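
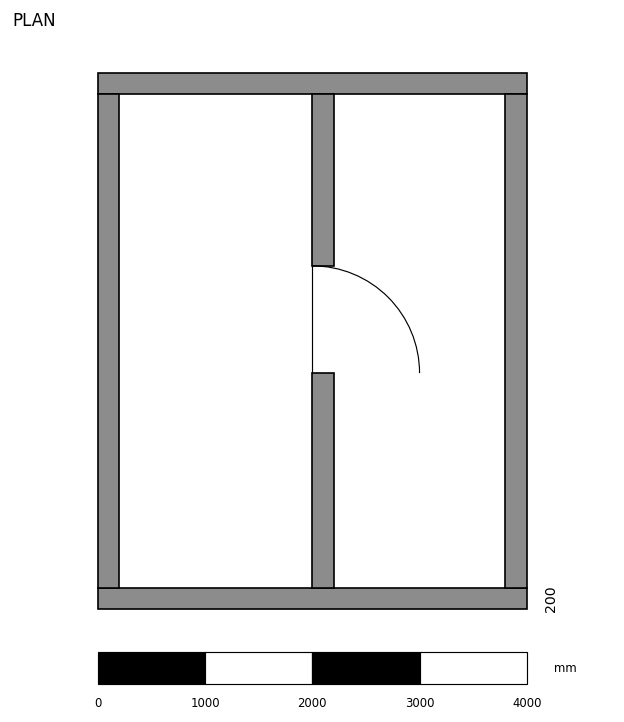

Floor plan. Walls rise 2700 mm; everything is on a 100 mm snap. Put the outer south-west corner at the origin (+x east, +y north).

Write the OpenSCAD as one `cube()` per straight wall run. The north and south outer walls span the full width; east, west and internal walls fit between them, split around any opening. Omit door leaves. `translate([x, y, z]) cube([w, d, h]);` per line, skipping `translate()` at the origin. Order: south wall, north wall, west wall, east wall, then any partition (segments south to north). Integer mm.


cube([4000, 200, 2700]);
translate([0, 4800, 0]) cube([4000, 200, 2700]);
translate([0, 200, 0]) cube([200, 4600, 2700]);
translate([3800, 200, 0]) cube([200, 4600, 2700]);
translate([2000, 200, 0]) cube([200, 2000, 2700]);
translate([2000, 3200, 0]) cube([200, 1600, 2700]);


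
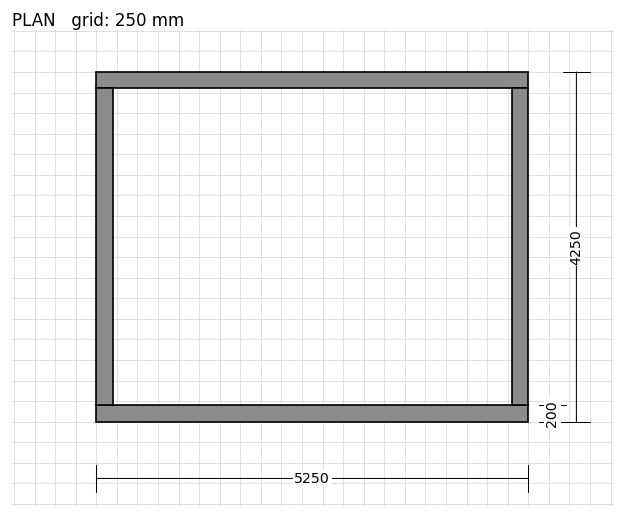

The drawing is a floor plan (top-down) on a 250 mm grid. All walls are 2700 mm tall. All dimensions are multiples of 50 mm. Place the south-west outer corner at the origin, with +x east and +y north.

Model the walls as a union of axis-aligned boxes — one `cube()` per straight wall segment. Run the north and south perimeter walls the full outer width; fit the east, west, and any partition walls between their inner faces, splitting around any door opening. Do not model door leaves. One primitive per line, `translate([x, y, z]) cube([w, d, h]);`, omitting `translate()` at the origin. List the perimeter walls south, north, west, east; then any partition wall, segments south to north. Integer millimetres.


cube([5250, 200, 2700]);
translate([0, 4050, 0]) cube([5250, 200, 2700]);
translate([0, 200, 0]) cube([200, 3850, 2700]);
translate([5050, 200, 0]) cube([200, 3850, 2700]);


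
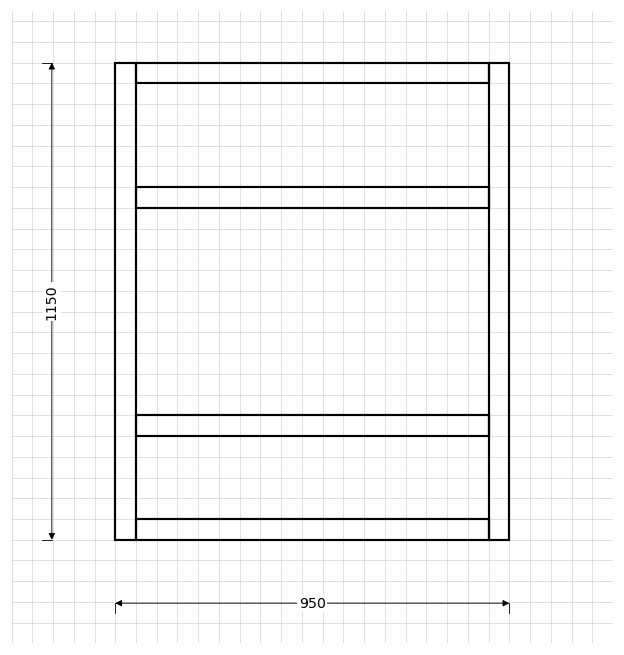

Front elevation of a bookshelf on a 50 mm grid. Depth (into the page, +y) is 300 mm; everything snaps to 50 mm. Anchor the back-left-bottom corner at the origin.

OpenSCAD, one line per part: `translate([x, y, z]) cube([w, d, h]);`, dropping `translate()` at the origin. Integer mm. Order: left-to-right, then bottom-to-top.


cube([50, 300, 1150]);
translate([50, 0, 0]) cube([850, 300, 50]);
translate([50, 0, 250]) cube([850, 300, 50]);
translate([50, 0, 800]) cube([850, 300, 50]);
translate([50, 0, 1100]) cube([850, 300, 50]);
translate([900, 0, 0]) cube([50, 300, 1150]);


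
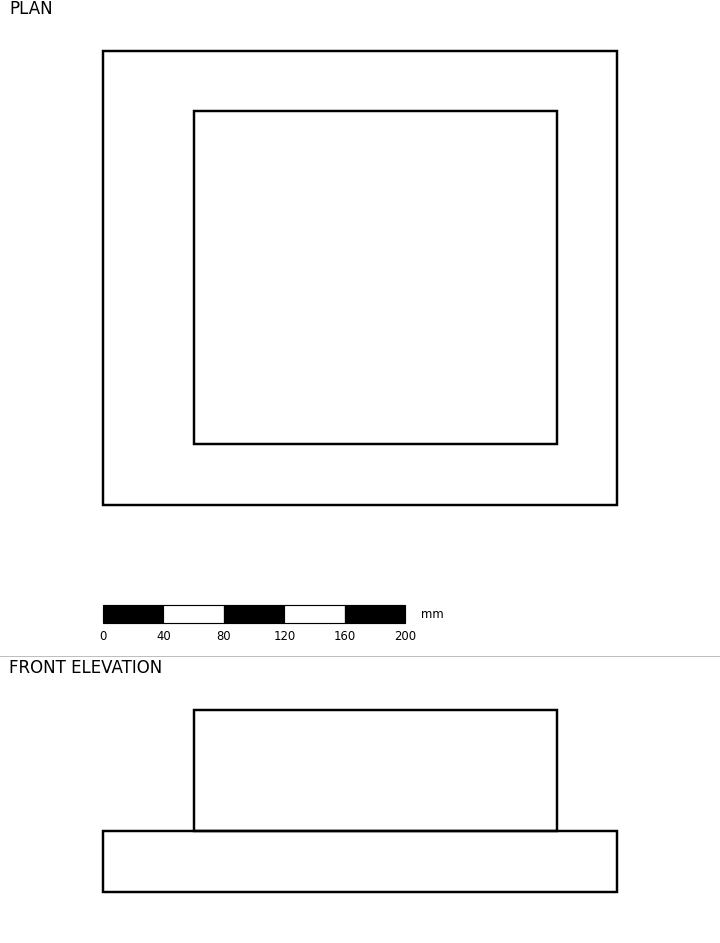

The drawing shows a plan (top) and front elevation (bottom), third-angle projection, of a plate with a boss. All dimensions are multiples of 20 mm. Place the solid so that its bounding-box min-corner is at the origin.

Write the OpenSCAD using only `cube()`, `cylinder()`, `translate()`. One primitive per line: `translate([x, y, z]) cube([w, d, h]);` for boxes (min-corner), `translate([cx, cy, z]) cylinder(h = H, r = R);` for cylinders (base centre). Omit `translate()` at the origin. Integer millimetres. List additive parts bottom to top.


cube([340, 300, 40]);
translate([60, 40, 40]) cube([240, 220, 80]);


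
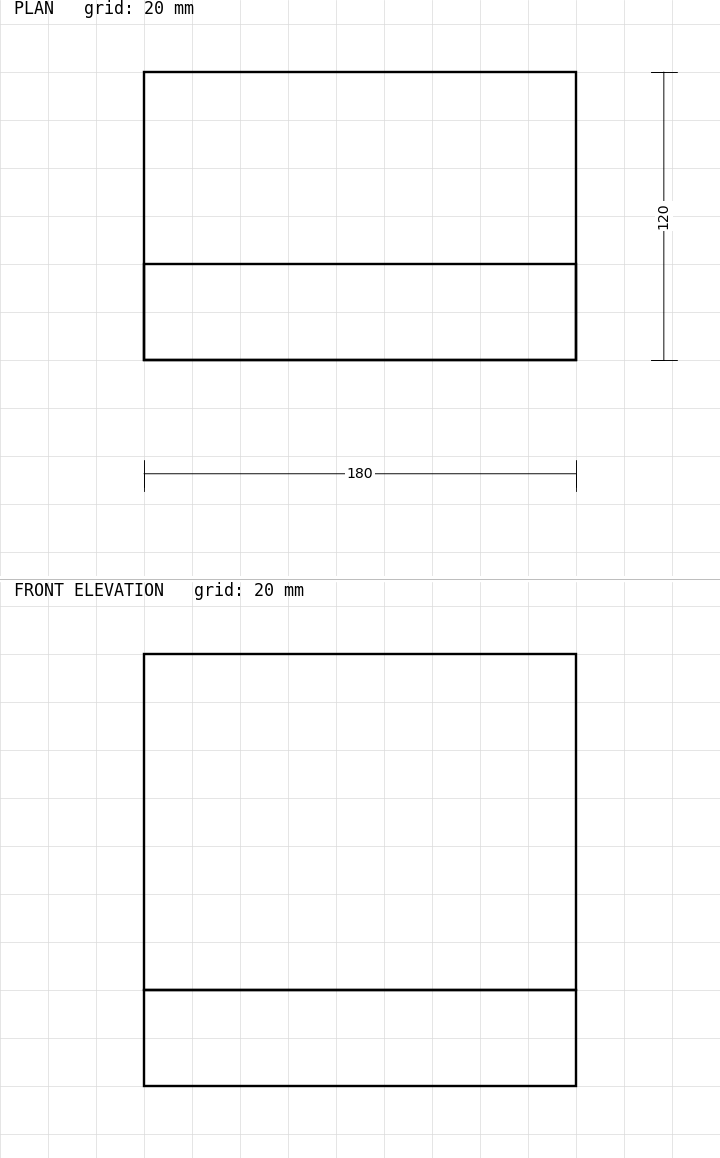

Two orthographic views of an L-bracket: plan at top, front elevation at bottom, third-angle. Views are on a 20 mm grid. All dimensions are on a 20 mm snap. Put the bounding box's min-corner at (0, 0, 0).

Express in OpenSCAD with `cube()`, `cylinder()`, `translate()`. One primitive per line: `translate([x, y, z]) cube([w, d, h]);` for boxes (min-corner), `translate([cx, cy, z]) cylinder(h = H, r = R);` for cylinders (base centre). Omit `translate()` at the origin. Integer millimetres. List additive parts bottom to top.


cube([180, 120, 40]);
translate([0, 0, 40]) cube([180, 40, 140]);


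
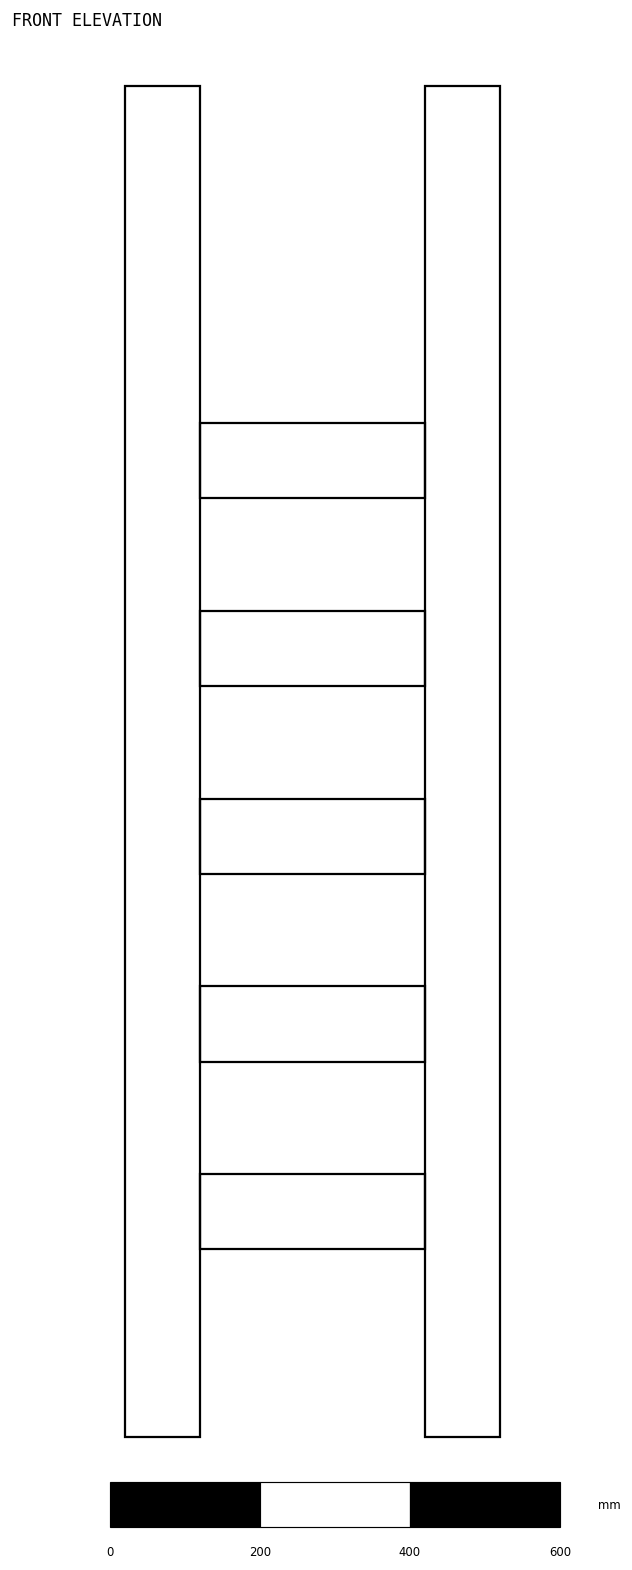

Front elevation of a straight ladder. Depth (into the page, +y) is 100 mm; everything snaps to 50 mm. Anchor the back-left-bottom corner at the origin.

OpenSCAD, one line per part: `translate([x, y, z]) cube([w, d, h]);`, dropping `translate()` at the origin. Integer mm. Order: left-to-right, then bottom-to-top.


cube([100, 100, 1800]);
translate([100, 0, 250]) cube([300, 100, 100]);
translate([100, 0, 500]) cube([300, 100, 100]);
translate([100, 0, 750]) cube([300, 100, 100]);
translate([100, 0, 1000]) cube([300, 100, 100]);
translate([100, 0, 1250]) cube([300, 100, 100]);
translate([400, 0, 0]) cube([100, 100, 1800]);


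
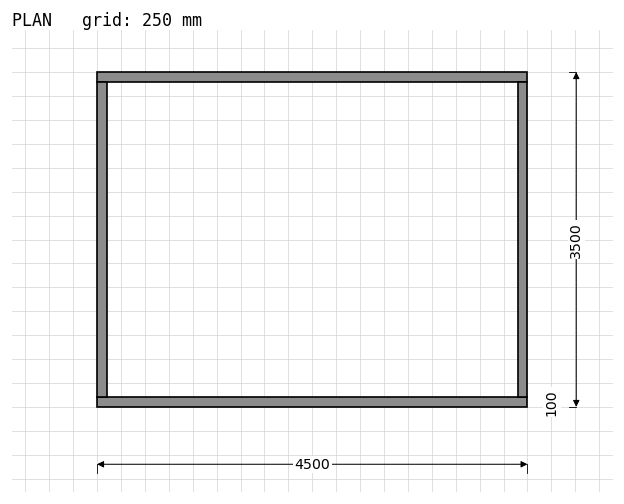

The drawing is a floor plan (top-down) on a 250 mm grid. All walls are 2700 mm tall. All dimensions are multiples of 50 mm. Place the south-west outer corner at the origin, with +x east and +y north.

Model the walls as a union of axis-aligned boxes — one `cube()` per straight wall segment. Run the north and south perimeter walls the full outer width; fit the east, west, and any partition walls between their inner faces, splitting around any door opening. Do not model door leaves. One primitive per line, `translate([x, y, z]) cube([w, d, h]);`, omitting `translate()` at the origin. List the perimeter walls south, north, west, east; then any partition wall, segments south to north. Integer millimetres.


cube([4500, 100, 2700]);
translate([0, 3400, 0]) cube([4500, 100, 2700]);
translate([0, 100, 0]) cube([100, 3300, 2700]);
translate([4400, 100, 0]) cube([100, 3300, 2700]);


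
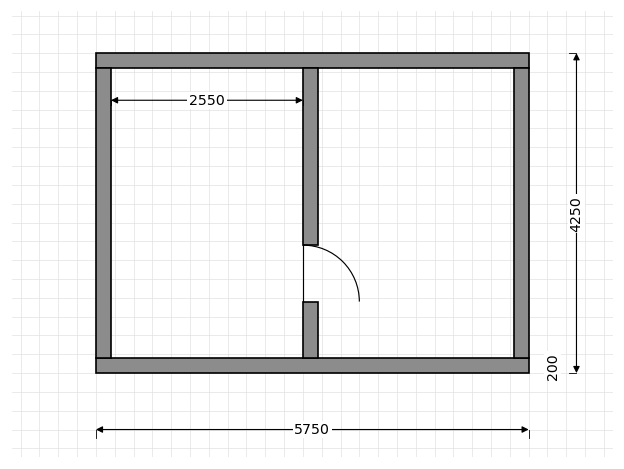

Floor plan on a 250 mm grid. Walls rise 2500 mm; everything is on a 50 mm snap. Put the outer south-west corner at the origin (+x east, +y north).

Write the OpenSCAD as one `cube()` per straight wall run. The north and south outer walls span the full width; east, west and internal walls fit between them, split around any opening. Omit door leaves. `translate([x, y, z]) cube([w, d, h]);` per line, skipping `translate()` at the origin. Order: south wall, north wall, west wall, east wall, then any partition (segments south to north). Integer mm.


cube([5750, 200, 2500]);
translate([0, 4050, 0]) cube([5750, 200, 2500]);
translate([0, 200, 0]) cube([200, 3850, 2500]);
translate([5550, 200, 0]) cube([200, 3850, 2500]);
translate([2750, 200, 0]) cube([200, 750, 2500]);
translate([2750, 1700, 0]) cube([200, 2350, 2500]);


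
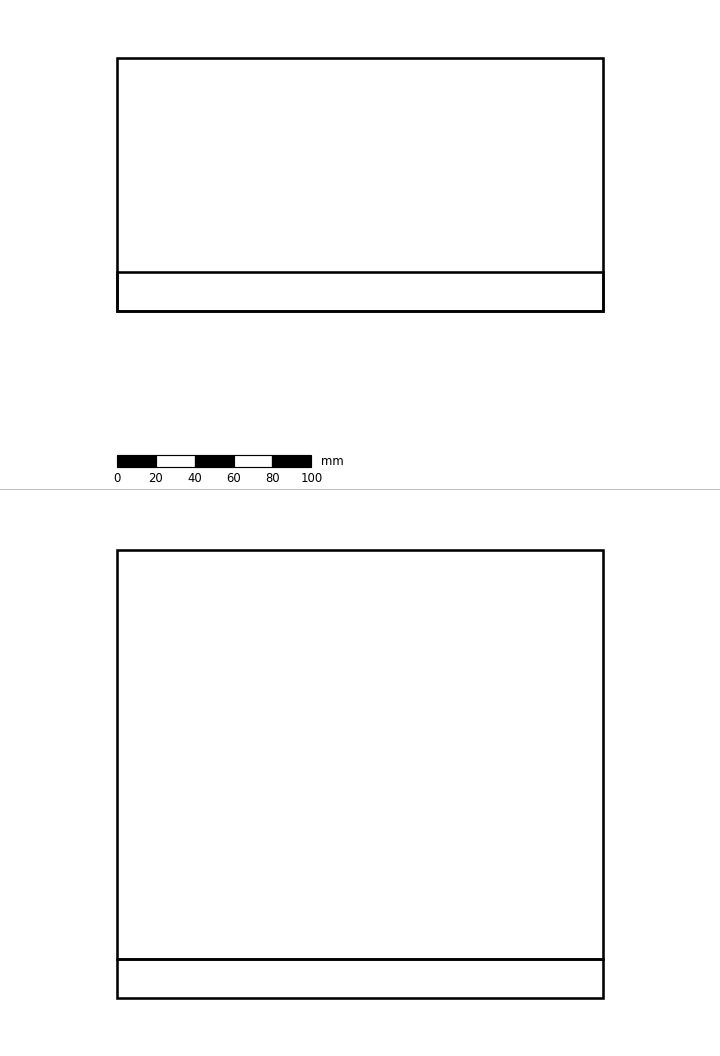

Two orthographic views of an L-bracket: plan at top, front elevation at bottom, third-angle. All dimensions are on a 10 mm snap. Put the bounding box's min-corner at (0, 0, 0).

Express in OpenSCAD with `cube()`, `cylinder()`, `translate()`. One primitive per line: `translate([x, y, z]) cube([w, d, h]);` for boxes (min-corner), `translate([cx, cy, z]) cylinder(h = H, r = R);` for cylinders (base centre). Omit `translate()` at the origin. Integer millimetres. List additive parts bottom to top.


cube([250, 130, 20]);
translate([0, 0, 20]) cube([250, 20, 210]);


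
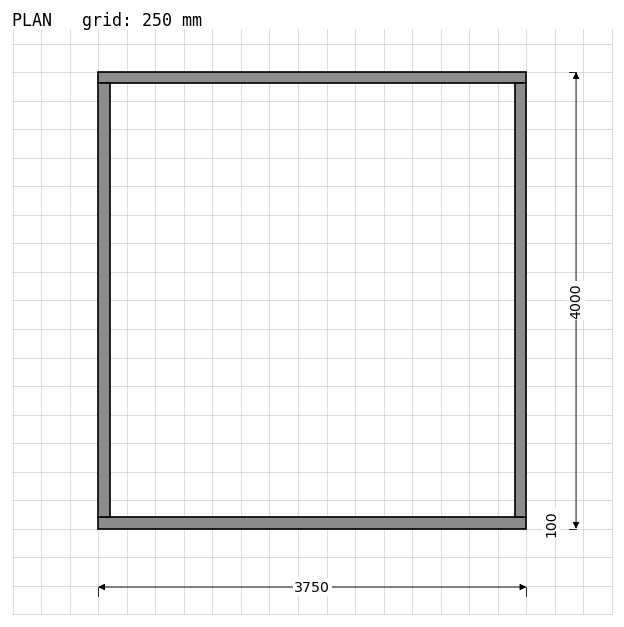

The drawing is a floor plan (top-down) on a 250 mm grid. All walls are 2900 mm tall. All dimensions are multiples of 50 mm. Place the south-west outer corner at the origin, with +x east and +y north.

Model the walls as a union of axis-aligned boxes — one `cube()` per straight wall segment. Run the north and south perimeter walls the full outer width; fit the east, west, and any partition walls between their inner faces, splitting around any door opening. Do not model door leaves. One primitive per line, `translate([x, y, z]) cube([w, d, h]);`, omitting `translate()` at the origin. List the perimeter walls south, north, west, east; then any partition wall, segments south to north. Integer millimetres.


cube([3750, 100, 2900]);
translate([0, 3900, 0]) cube([3750, 100, 2900]);
translate([0, 100, 0]) cube([100, 3800, 2900]);
translate([3650, 100, 0]) cube([100, 3800, 2900]);


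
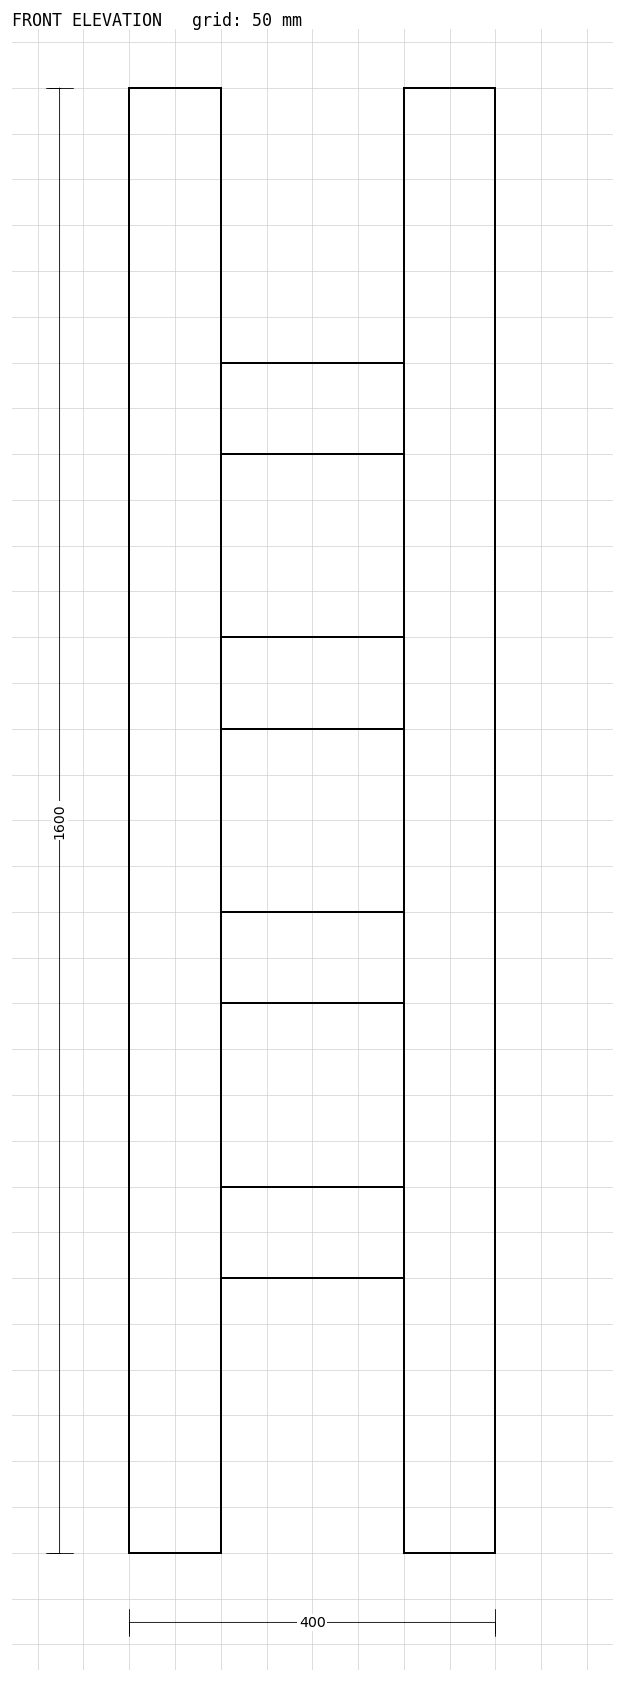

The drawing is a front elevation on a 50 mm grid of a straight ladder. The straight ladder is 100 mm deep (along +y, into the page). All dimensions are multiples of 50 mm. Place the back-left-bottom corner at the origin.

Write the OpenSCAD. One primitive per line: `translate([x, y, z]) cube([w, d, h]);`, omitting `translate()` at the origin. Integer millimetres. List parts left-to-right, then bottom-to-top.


cube([100, 100, 1600]);
translate([100, 0, 300]) cube([200, 100, 100]);
translate([100, 0, 600]) cube([200, 100, 100]);
translate([100, 0, 900]) cube([200, 100, 100]);
translate([100, 0, 1200]) cube([200, 100, 100]);
translate([300, 0, 0]) cube([100, 100, 1600]);


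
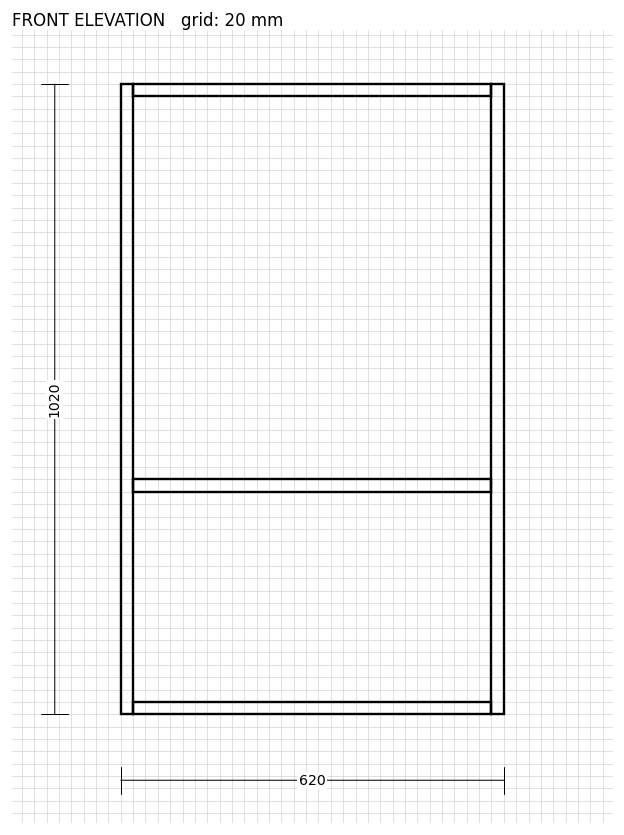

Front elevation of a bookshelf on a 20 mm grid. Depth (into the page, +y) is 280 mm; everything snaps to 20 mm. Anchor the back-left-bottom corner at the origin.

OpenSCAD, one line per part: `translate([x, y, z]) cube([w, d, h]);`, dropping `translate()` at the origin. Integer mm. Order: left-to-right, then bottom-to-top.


cube([20, 280, 1020]);
translate([20, 0, 0]) cube([580, 280, 20]);
translate([20, 0, 360]) cube([580, 280, 20]);
translate([20, 0, 1000]) cube([580, 280, 20]);
translate([600, 0, 0]) cube([20, 280, 1020]);


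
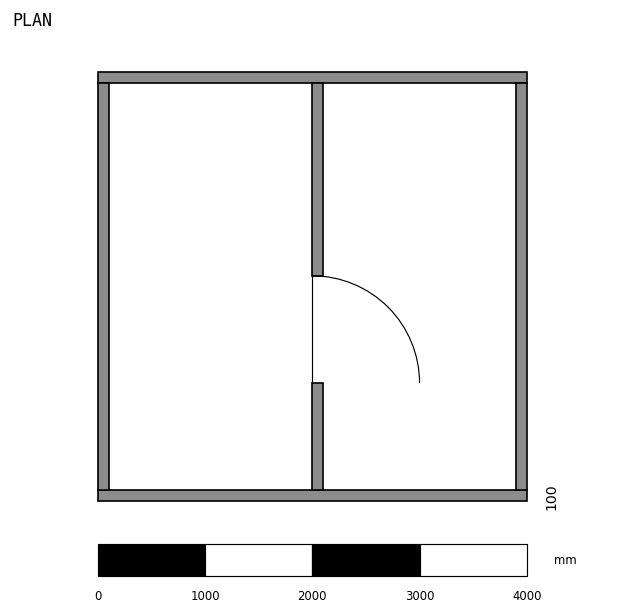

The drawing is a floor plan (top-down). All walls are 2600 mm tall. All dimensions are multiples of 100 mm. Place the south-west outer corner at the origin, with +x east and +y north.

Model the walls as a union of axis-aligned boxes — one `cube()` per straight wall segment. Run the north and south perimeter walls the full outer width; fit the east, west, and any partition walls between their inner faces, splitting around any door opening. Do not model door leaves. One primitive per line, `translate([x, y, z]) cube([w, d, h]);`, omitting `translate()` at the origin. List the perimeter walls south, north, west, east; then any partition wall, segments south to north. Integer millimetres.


cube([4000, 100, 2600]);
translate([0, 3900, 0]) cube([4000, 100, 2600]);
translate([0, 100, 0]) cube([100, 3800, 2600]);
translate([3900, 100, 0]) cube([100, 3800, 2600]);
translate([2000, 100, 0]) cube([100, 1000, 2600]);
translate([2000, 2100, 0]) cube([100, 1800, 2600]);


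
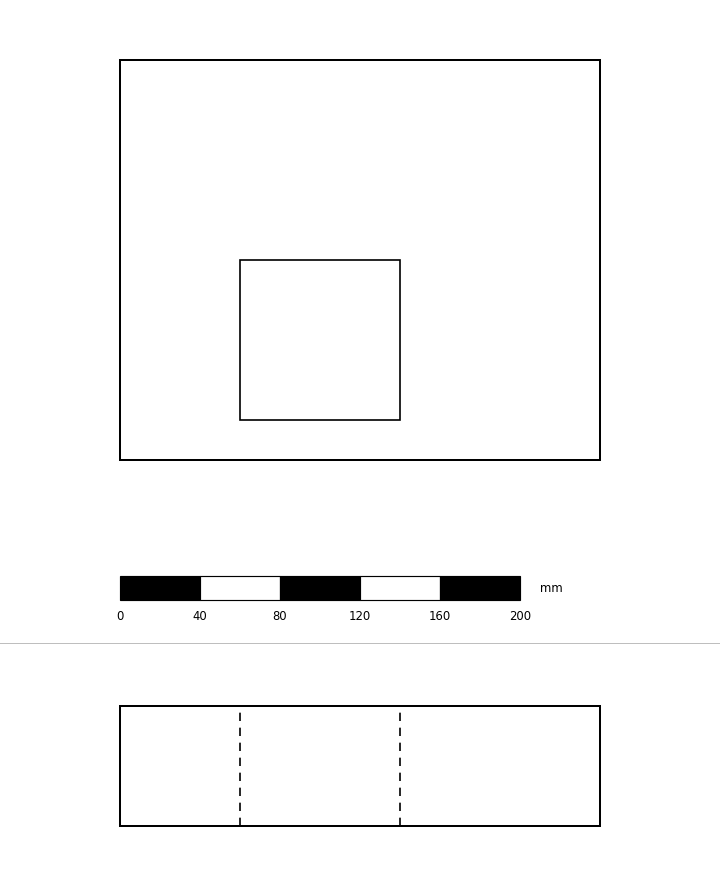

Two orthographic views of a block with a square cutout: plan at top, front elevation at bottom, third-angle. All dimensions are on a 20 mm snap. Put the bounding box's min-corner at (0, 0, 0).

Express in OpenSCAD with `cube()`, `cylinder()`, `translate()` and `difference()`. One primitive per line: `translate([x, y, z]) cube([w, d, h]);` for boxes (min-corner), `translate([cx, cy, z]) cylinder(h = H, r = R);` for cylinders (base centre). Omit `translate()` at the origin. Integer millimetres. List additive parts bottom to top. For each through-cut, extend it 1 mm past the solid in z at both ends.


difference() {
  cube([240, 200, 60]);
  translate([60, 20, -1]) cube([80, 80, 62]);
}


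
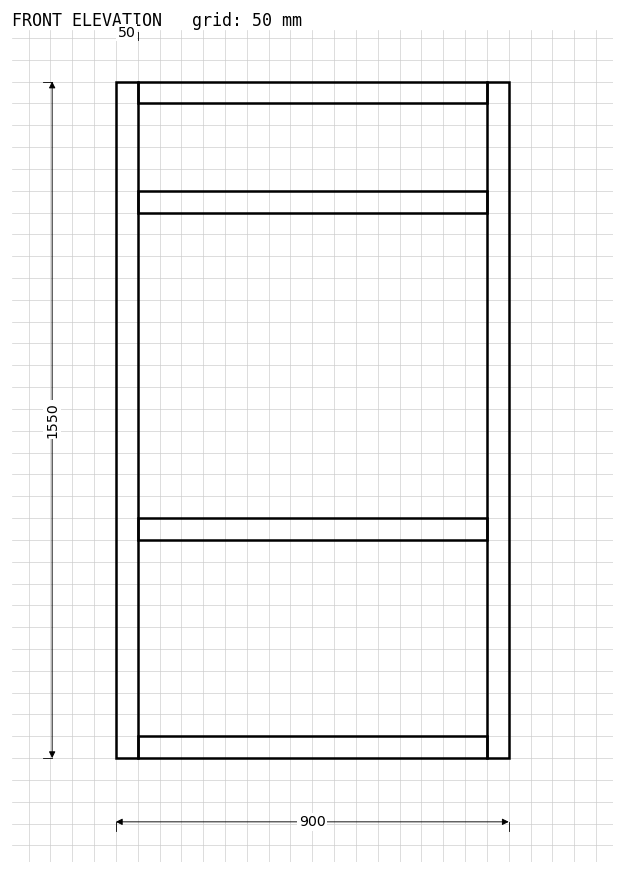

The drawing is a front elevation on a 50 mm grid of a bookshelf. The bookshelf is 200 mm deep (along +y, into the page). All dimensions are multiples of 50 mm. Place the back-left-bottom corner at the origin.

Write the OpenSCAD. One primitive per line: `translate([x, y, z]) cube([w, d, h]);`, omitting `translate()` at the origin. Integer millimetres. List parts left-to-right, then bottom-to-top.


cube([50, 200, 1550]);
translate([50, 0, 0]) cube([800, 200, 50]);
translate([50, 0, 500]) cube([800, 200, 50]);
translate([50, 0, 1250]) cube([800, 200, 50]);
translate([50, 0, 1500]) cube([800, 200, 50]);
translate([850, 0, 0]) cube([50, 200, 1550]);


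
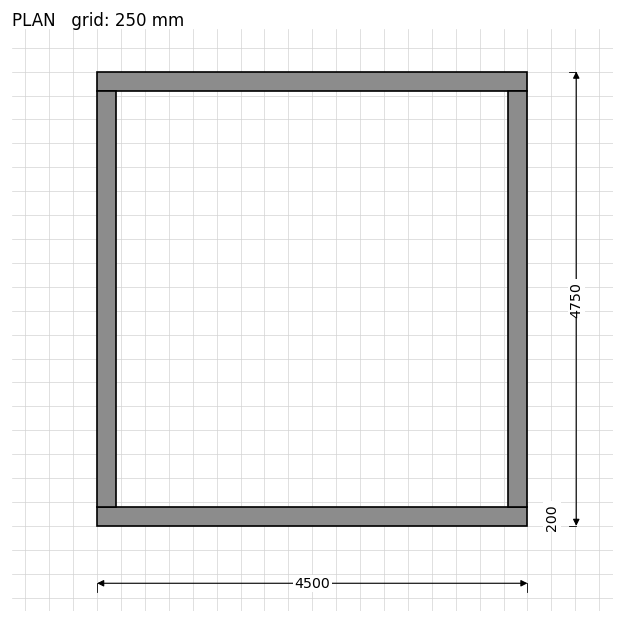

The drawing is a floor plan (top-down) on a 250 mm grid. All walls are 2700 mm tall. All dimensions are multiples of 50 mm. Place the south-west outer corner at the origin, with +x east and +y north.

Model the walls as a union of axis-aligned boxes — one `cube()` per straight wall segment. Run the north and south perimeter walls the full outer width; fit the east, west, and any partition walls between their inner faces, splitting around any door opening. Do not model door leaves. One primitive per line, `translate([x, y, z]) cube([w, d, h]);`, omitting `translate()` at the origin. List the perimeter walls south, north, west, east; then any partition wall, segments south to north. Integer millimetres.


cube([4500, 200, 2700]);
translate([0, 4550, 0]) cube([4500, 200, 2700]);
translate([0, 200, 0]) cube([200, 4350, 2700]);
translate([4300, 200, 0]) cube([200, 4350, 2700]);


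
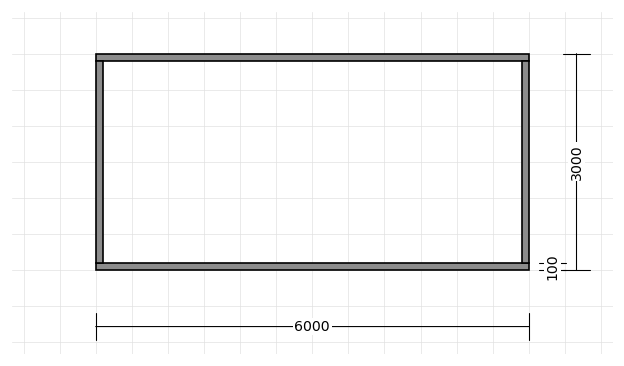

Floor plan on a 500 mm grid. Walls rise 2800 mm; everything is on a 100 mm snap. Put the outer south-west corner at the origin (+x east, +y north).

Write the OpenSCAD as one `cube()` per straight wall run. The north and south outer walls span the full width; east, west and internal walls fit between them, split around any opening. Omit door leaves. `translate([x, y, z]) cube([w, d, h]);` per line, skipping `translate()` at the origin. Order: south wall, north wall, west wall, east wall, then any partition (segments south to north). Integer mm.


cube([6000, 100, 2800]);
translate([0, 2900, 0]) cube([6000, 100, 2800]);
translate([0, 100, 0]) cube([100, 2800, 2800]);
translate([5900, 100, 0]) cube([100, 2800, 2800]);


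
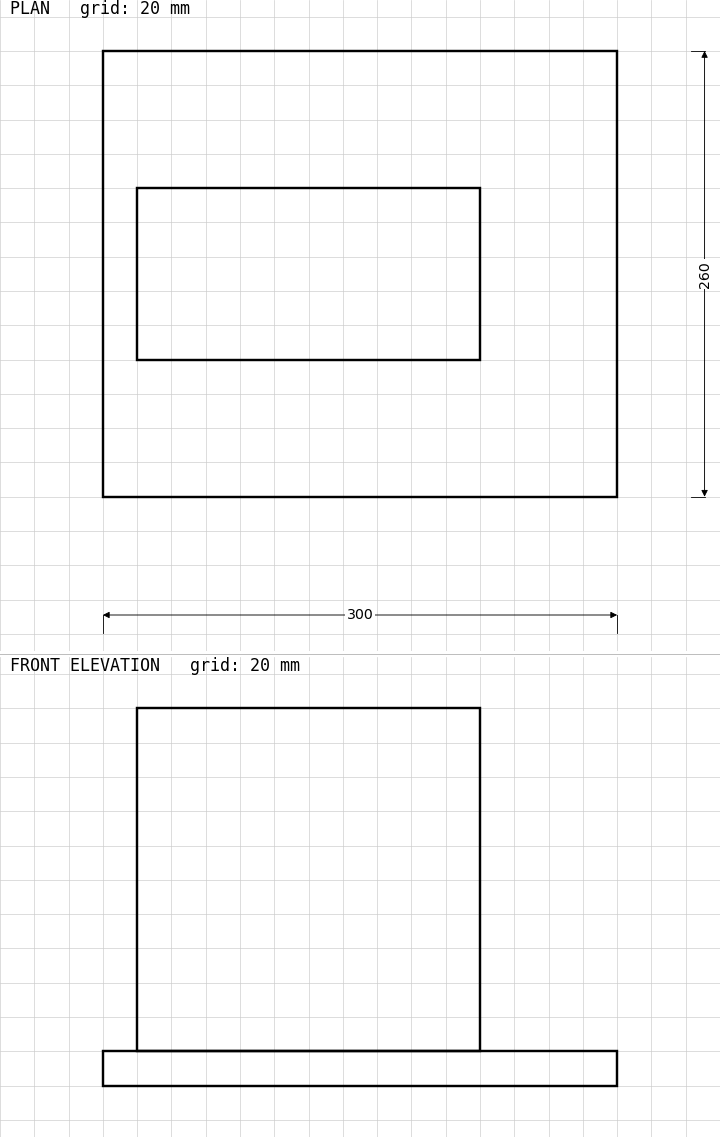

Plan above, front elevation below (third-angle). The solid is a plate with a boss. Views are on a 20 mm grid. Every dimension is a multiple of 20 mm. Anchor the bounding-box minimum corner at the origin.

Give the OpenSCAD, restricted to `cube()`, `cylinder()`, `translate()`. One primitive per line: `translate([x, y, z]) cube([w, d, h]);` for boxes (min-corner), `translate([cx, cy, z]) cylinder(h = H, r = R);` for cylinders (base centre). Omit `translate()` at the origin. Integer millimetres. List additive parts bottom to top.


cube([300, 260, 20]);
translate([20, 80, 20]) cube([200, 100, 200]);


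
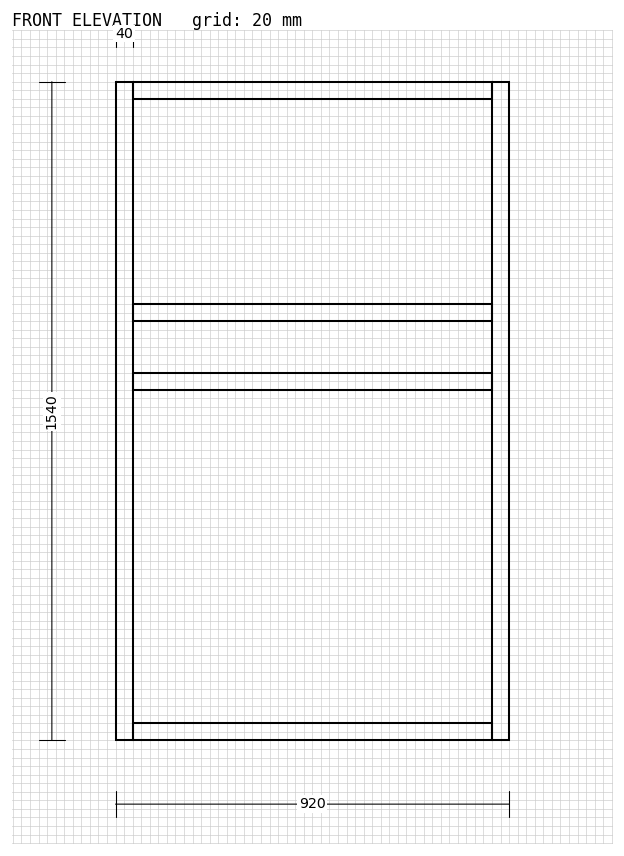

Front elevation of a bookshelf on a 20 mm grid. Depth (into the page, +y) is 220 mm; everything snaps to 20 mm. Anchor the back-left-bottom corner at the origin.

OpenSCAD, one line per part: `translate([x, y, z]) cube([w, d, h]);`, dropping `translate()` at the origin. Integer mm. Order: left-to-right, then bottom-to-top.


cube([40, 220, 1540]);
translate([40, 0, 0]) cube([840, 220, 40]);
translate([40, 0, 820]) cube([840, 220, 40]);
translate([40, 0, 980]) cube([840, 220, 40]);
translate([40, 0, 1500]) cube([840, 220, 40]);
translate([880, 0, 0]) cube([40, 220, 1540]);


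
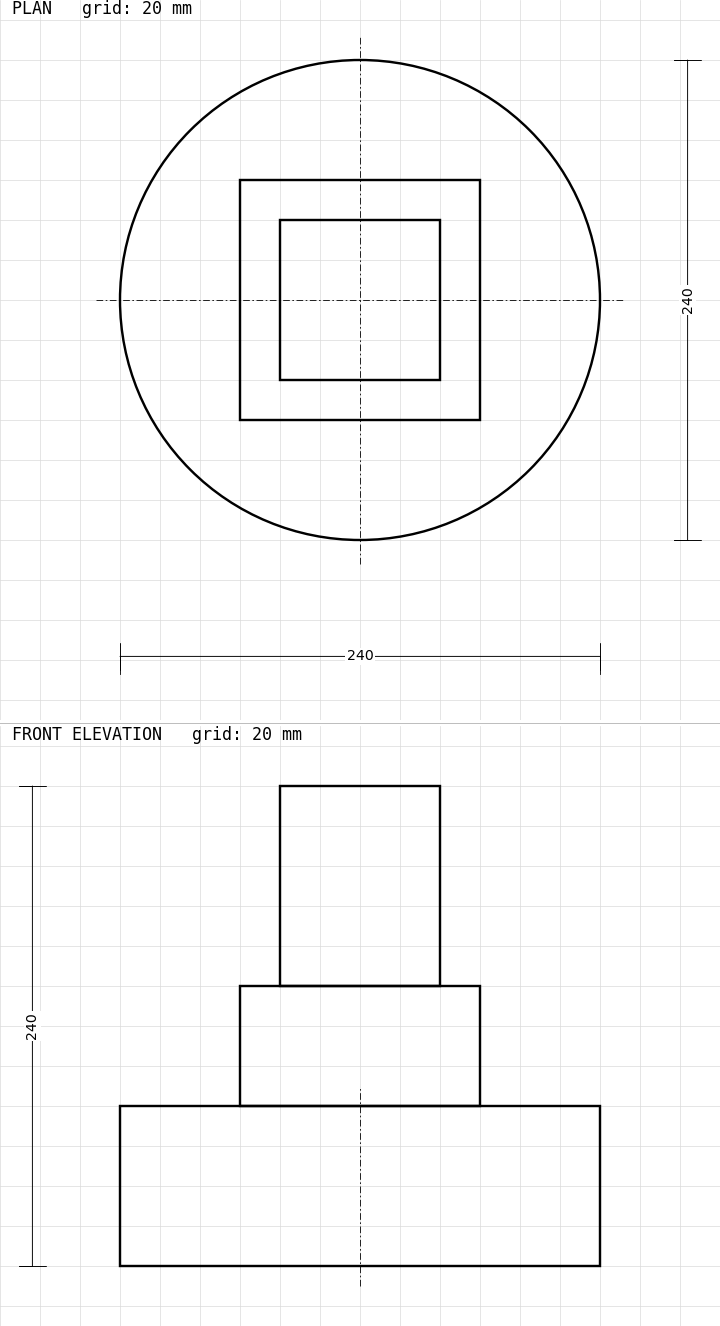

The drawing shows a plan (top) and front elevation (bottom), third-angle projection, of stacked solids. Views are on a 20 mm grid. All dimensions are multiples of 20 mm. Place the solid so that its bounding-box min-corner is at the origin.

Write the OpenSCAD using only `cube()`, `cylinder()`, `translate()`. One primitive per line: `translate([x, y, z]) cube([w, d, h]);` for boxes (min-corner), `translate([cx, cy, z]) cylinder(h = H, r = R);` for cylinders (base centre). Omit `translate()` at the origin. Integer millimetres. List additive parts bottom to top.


translate([120, 120, 0]) cylinder(h = 80, r = 120);
translate([60, 60, 80]) cube([120, 120, 60]);
translate([80, 80, 140]) cube([80, 80, 100]);


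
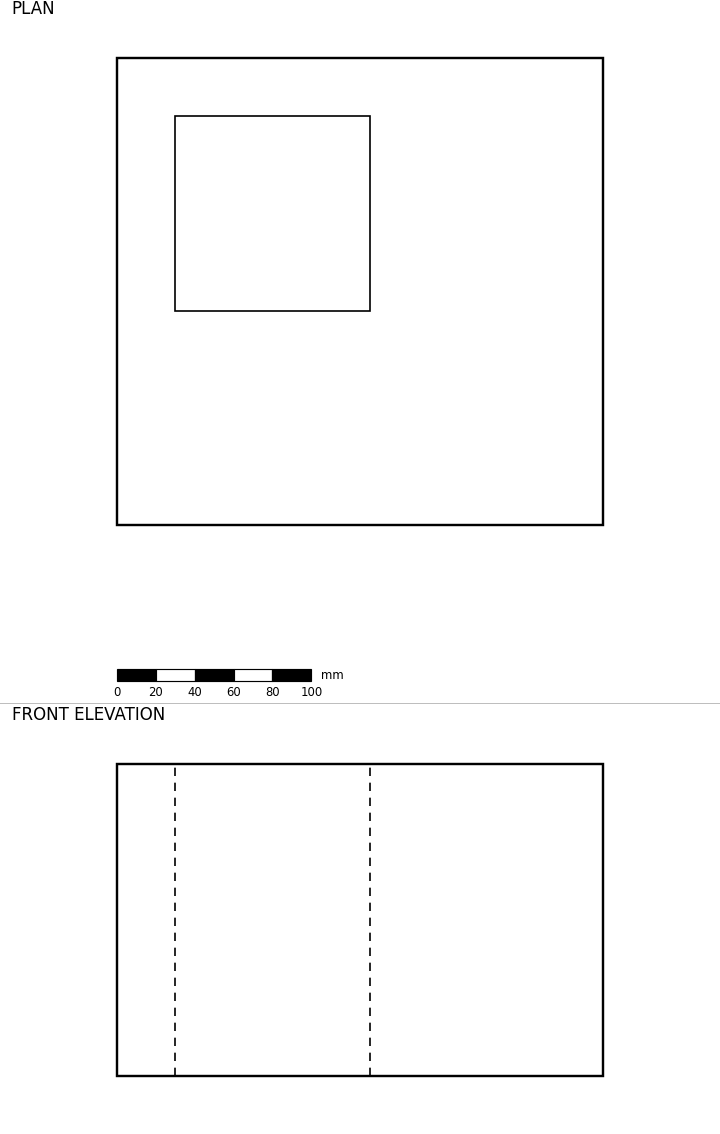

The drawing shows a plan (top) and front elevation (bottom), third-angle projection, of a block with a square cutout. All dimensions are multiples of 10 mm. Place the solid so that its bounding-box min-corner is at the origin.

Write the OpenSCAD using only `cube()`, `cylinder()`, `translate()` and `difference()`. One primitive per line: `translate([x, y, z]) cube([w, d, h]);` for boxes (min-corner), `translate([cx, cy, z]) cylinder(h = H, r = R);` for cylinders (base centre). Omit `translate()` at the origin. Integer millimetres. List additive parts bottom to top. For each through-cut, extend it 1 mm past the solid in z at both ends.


difference() {
  cube([250, 240, 160]);
  translate([30, 110, -1]) cube([100, 100, 162]);
}


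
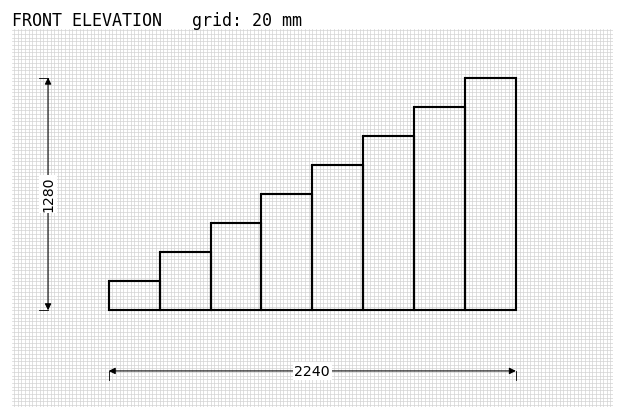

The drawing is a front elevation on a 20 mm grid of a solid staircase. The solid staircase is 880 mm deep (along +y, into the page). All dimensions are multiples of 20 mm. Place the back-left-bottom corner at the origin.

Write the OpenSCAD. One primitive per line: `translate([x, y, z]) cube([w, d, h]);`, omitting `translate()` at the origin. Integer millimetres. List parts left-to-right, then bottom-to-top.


cube([280, 880, 160]);
translate([280, 0, 0]) cube([280, 880, 320]);
translate([560, 0, 0]) cube([280, 880, 480]);
translate([840, 0, 0]) cube([280, 880, 640]);
translate([1120, 0, 0]) cube([280, 880, 800]);
translate([1400, 0, 0]) cube([280, 880, 960]);
translate([1680, 0, 0]) cube([280, 880, 1120]);
translate([1960, 0, 0]) cube([280, 880, 1280]);


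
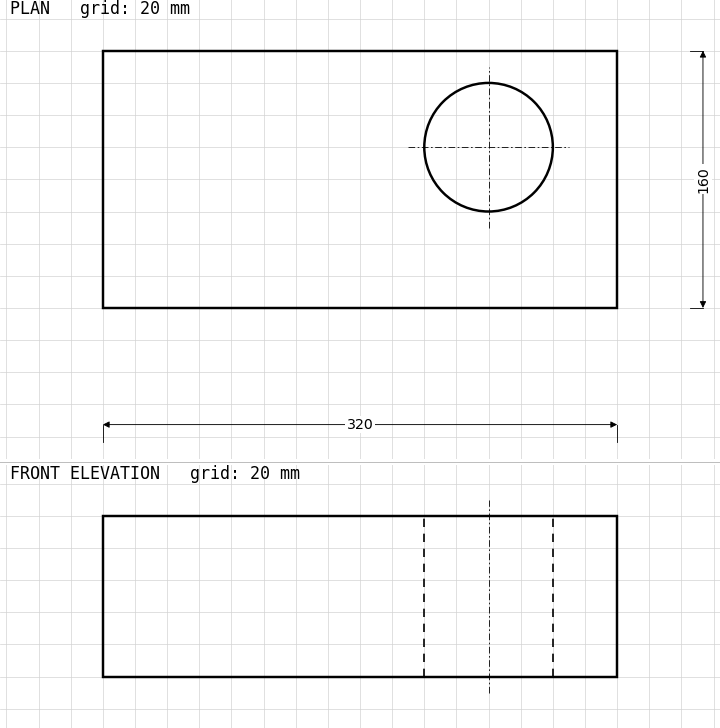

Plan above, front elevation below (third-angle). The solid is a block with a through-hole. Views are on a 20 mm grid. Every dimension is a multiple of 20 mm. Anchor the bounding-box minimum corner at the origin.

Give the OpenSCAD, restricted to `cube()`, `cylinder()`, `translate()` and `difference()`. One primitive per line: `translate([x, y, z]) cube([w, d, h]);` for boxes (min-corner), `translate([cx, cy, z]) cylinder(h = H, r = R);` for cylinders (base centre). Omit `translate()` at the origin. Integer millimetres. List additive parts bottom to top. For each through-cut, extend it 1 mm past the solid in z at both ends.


difference() {
  cube([320, 160, 100]);
  translate([240, 100, -1]) cylinder(h = 102, r = 40);
}


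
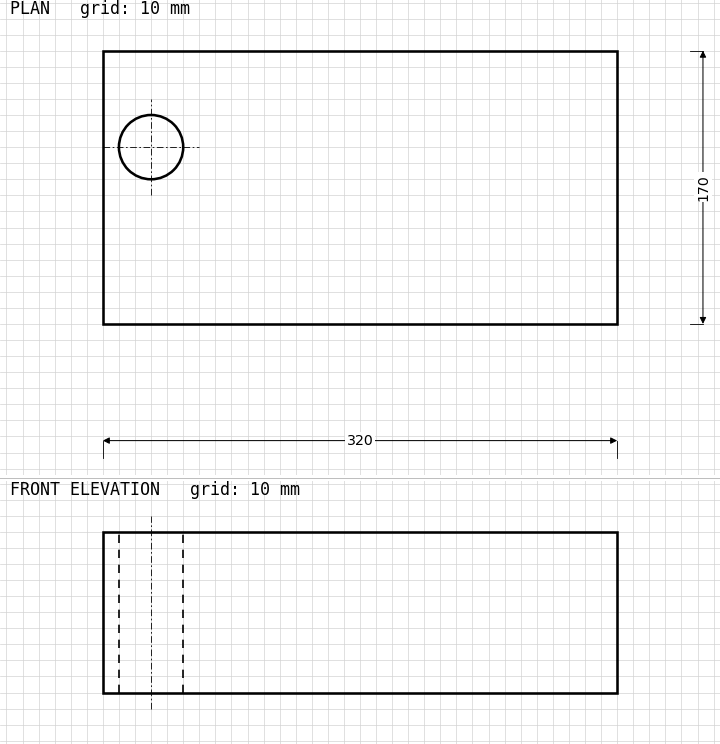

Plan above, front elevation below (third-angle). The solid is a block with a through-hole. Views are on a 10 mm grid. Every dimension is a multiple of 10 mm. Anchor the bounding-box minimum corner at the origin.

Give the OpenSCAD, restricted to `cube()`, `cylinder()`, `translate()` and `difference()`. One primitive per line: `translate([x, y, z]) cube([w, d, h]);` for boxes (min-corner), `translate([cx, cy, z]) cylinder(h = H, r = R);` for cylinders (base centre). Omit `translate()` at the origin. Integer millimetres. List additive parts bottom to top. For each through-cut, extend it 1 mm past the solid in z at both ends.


difference() {
  cube([320, 170, 100]);
  translate([30, 110, -1]) cylinder(h = 102, r = 20);
}


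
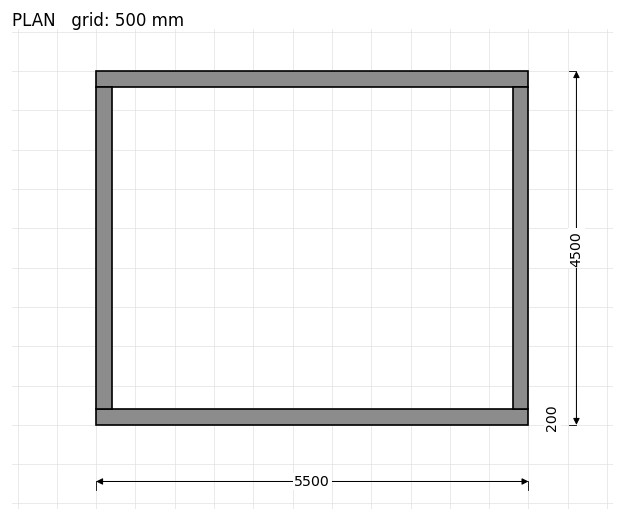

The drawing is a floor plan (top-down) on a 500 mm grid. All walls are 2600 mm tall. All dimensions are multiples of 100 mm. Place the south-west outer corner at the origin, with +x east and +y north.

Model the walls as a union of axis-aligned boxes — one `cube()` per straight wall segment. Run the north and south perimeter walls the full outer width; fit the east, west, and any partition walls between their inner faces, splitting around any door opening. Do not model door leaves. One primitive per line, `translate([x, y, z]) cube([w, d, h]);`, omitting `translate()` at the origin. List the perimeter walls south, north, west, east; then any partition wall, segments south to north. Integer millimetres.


cube([5500, 200, 2600]);
translate([0, 4300, 0]) cube([5500, 200, 2600]);
translate([0, 200, 0]) cube([200, 4100, 2600]);
translate([5300, 200, 0]) cube([200, 4100, 2600]);


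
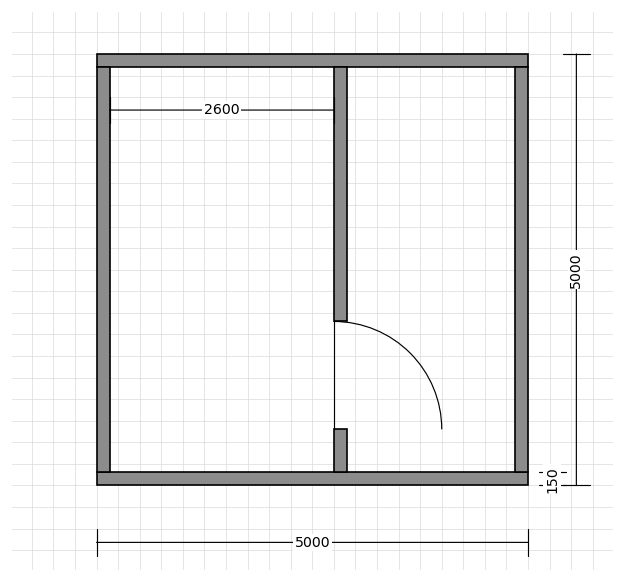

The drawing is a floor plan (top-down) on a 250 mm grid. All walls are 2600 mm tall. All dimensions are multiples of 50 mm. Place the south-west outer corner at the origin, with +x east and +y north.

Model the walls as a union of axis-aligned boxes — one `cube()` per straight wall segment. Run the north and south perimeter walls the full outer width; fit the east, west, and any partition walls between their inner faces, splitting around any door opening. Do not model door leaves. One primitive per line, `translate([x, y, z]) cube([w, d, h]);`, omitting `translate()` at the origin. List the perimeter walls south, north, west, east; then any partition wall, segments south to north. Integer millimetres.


cube([5000, 150, 2600]);
translate([0, 4850, 0]) cube([5000, 150, 2600]);
translate([0, 150, 0]) cube([150, 4700, 2600]);
translate([4850, 150, 0]) cube([150, 4700, 2600]);
translate([2750, 150, 0]) cube([150, 500, 2600]);
translate([2750, 1900, 0]) cube([150, 2950, 2600]);


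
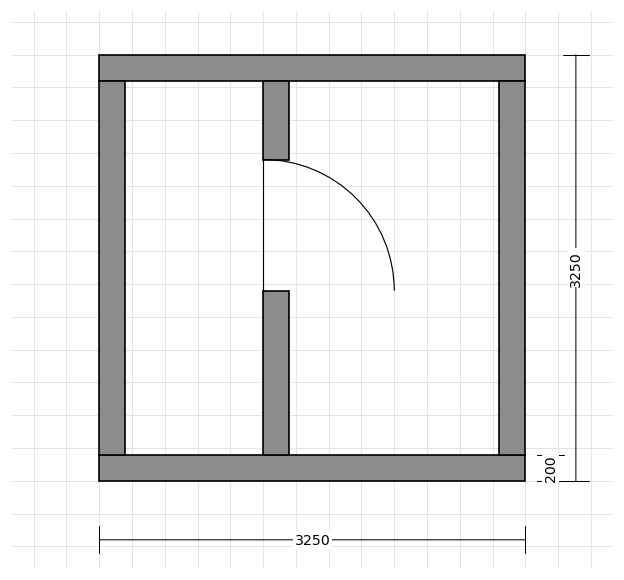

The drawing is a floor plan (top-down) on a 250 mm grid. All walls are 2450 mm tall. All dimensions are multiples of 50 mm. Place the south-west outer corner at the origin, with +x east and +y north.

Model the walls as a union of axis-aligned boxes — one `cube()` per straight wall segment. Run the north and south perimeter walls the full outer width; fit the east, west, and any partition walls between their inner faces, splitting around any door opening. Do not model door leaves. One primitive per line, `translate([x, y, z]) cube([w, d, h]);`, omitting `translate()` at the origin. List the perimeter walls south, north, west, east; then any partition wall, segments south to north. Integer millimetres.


cube([3250, 200, 2450]);
translate([0, 3050, 0]) cube([3250, 200, 2450]);
translate([0, 200, 0]) cube([200, 2850, 2450]);
translate([3050, 200, 0]) cube([200, 2850, 2450]);
translate([1250, 200, 0]) cube([200, 1250, 2450]);
translate([1250, 2450, 0]) cube([200, 600, 2450]);


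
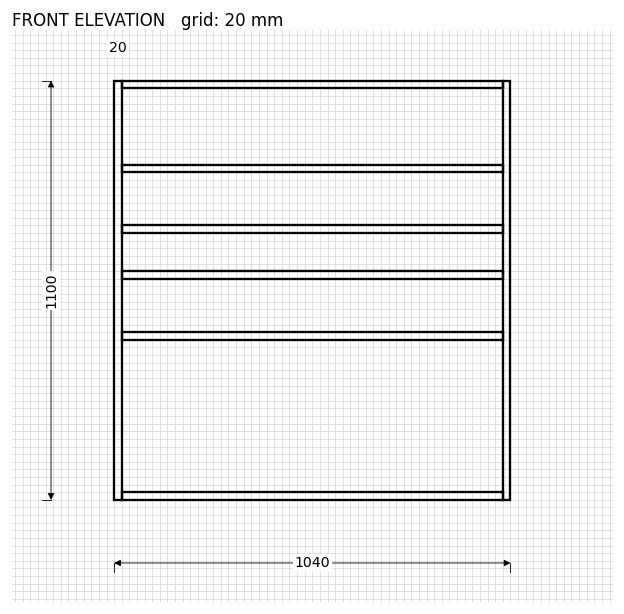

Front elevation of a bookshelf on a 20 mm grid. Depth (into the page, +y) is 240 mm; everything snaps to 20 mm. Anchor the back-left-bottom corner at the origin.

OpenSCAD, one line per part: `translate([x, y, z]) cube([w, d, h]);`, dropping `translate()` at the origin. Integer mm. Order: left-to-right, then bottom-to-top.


cube([20, 240, 1100]);
translate([20, 0, 0]) cube([1000, 240, 20]);
translate([20, 0, 420]) cube([1000, 240, 20]);
translate([20, 0, 580]) cube([1000, 240, 20]);
translate([20, 0, 700]) cube([1000, 240, 20]);
translate([20, 0, 860]) cube([1000, 240, 20]);
translate([20, 0, 1080]) cube([1000, 240, 20]);
translate([1020, 0, 0]) cube([20, 240, 1100]);


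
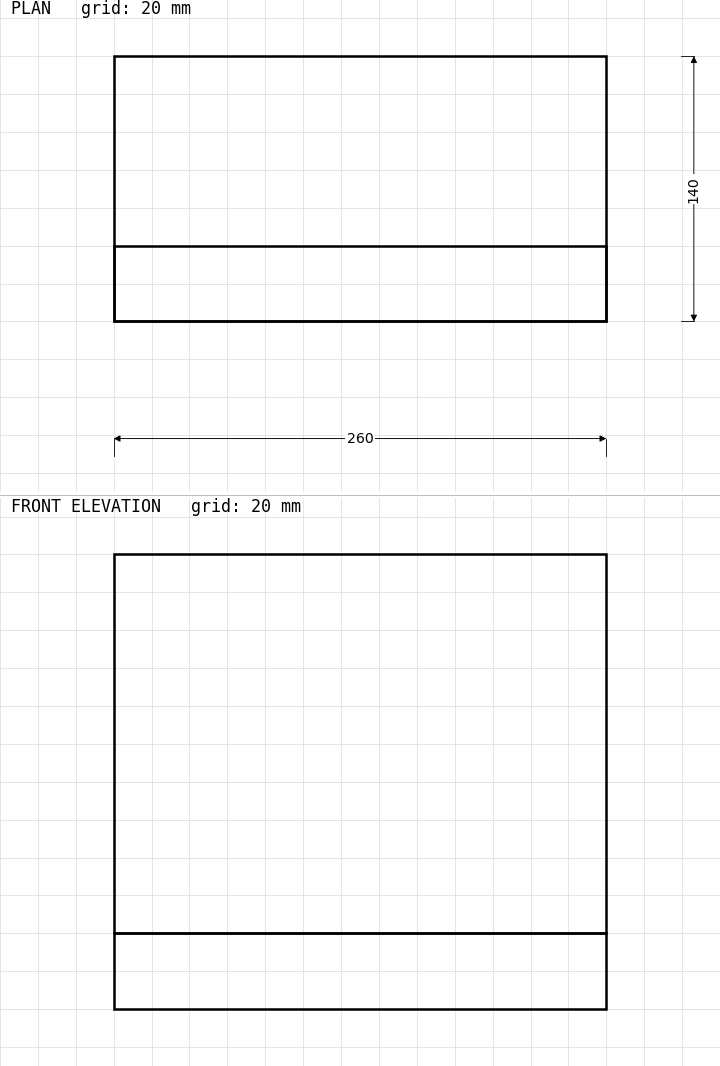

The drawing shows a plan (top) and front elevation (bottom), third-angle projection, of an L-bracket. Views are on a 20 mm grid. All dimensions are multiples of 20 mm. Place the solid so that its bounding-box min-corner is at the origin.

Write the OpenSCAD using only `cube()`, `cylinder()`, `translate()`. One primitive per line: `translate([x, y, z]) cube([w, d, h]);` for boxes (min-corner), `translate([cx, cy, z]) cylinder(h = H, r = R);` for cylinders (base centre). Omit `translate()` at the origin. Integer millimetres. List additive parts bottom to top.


cube([260, 140, 40]);
translate([0, 0, 40]) cube([260, 40, 200]);


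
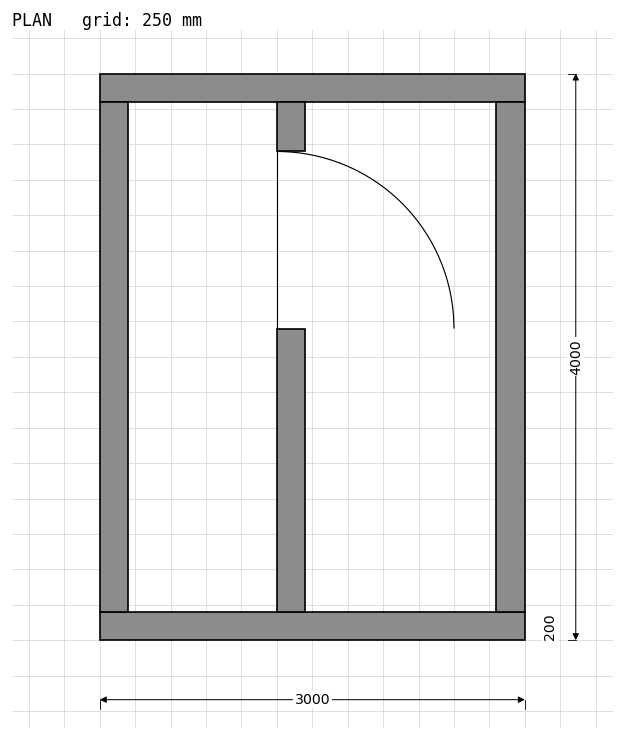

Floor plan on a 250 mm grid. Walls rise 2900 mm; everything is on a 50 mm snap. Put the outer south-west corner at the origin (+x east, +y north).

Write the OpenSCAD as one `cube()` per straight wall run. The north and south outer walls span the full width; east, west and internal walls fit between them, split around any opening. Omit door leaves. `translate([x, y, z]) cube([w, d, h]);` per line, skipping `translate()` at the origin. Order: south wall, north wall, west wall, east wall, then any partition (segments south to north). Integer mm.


cube([3000, 200, 2900]);
translate([0, 3800, 0]) cube([3000, 200, 2900]);
translate([0, 200, 0]) cube([200, 3600, 2900]);
translate([2800, 200, 0]) cube([200, 3600, 2900]);
translate([1250, 200, 0]) cube([200, 2000, 2900]);
translate([1250, 3450, 0]) cube([200, 350, 2900]);


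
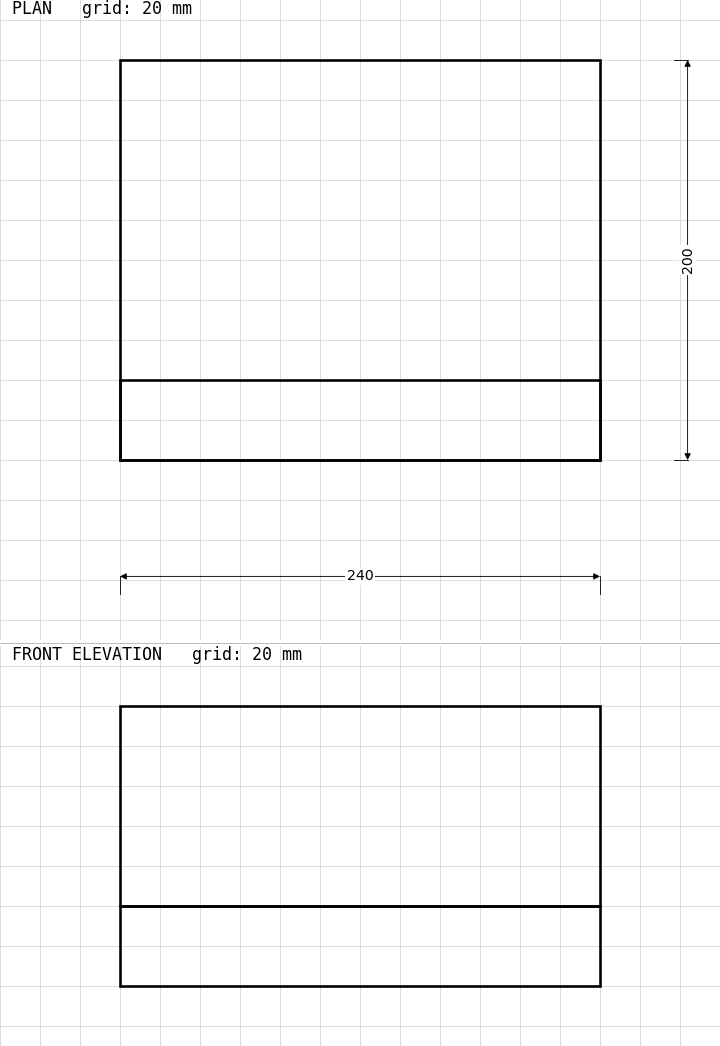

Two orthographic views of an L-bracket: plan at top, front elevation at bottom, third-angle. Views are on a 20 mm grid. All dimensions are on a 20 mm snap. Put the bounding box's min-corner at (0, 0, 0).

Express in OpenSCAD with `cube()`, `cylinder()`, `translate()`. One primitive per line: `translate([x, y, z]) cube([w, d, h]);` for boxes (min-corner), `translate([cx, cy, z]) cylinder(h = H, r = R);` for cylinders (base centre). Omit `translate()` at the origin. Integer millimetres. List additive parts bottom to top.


cube([240, 200, 40]);
translate([0, 0, 40]) cube([240, 40, 100]);


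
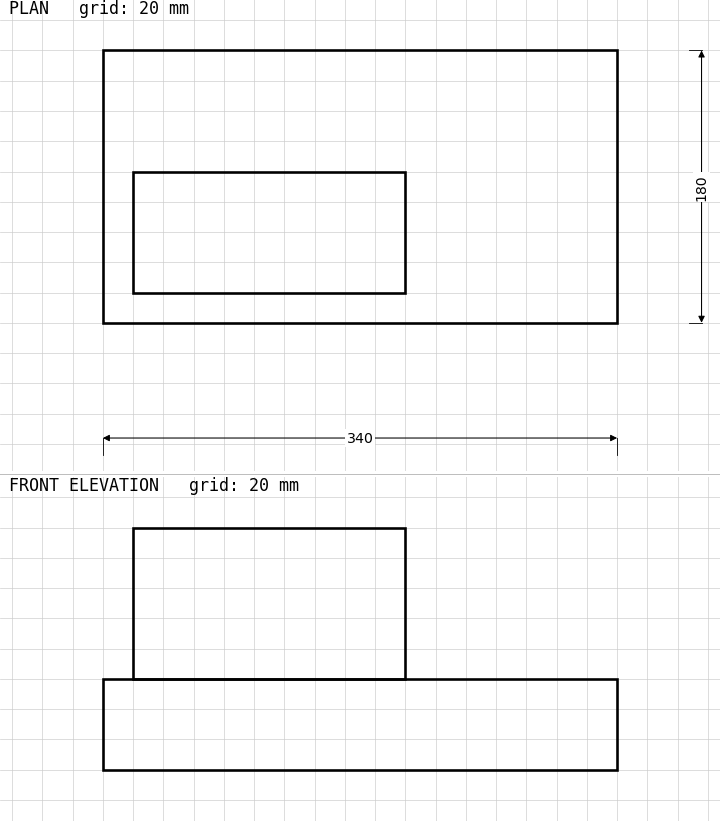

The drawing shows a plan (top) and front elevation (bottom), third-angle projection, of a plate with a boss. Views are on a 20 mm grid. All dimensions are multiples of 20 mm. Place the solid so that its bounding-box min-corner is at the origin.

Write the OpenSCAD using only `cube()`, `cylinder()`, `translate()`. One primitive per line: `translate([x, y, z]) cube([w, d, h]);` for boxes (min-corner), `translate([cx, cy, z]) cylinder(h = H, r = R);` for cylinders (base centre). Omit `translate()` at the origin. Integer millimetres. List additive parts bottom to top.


cube([340, 180, 60]);
translate([20, 20, 60]) cube([180, 80, 100]);


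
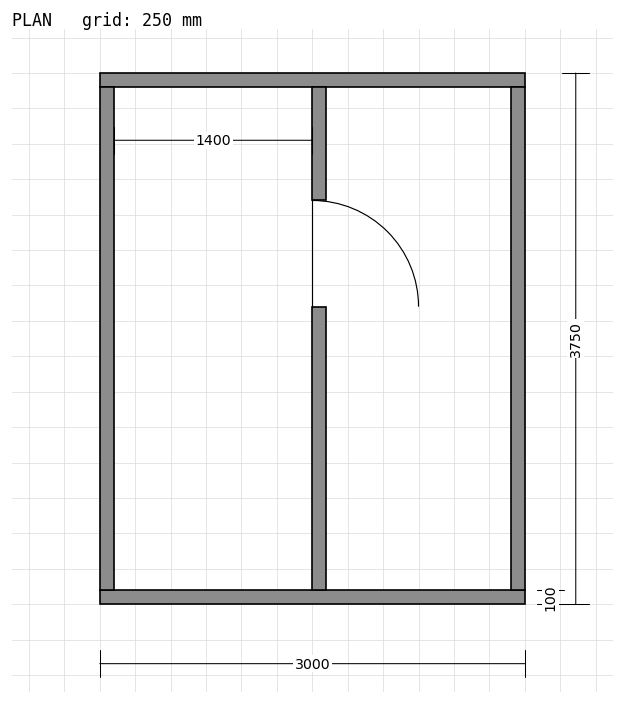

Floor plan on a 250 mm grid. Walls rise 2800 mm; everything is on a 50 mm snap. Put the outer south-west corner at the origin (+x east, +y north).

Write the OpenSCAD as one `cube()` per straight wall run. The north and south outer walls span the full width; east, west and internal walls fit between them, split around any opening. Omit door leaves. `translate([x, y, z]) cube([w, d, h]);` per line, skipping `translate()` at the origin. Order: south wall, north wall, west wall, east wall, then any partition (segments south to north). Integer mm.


cube([3000, 100, 2800]);
translate([0, 3650, 0]) cube([3000, 100, 2800]);
translate([0, 100, 0]) cube([100, 3550, 2800]);
translate([2900, 100, 0]) cube([100, 3550, 2800]);
translate([1500, 100, 0]) cube([100, 2000, 2800]);
translate([1500, 2850, 0]) cube([100, 800, 2800]);


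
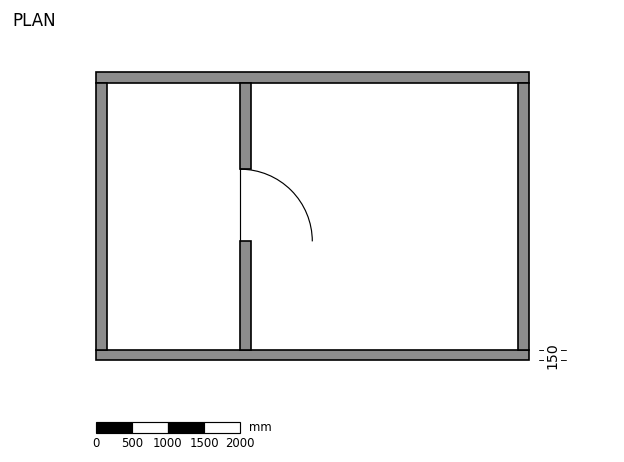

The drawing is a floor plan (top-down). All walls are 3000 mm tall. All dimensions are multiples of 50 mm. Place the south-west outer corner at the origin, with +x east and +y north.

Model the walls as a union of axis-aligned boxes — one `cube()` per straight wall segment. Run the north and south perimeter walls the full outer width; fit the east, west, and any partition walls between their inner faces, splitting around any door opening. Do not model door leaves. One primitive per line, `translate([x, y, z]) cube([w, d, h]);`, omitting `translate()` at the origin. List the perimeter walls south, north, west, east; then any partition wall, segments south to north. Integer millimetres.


cube([6000, 150, 3000]);
translate([0, 3850, 0]) cube([6000, 150, 3000]);
translate([0, 150, 0]) cube([150, 3700, 3000]);
translate([5850, 150, 0]) cube([150, 3700, 3000]);
translate([2000, 150, 0]) cube([150, 1500, 3000]);
translate([2000, 2650, 0]) cube([150, 1200, 3000]);


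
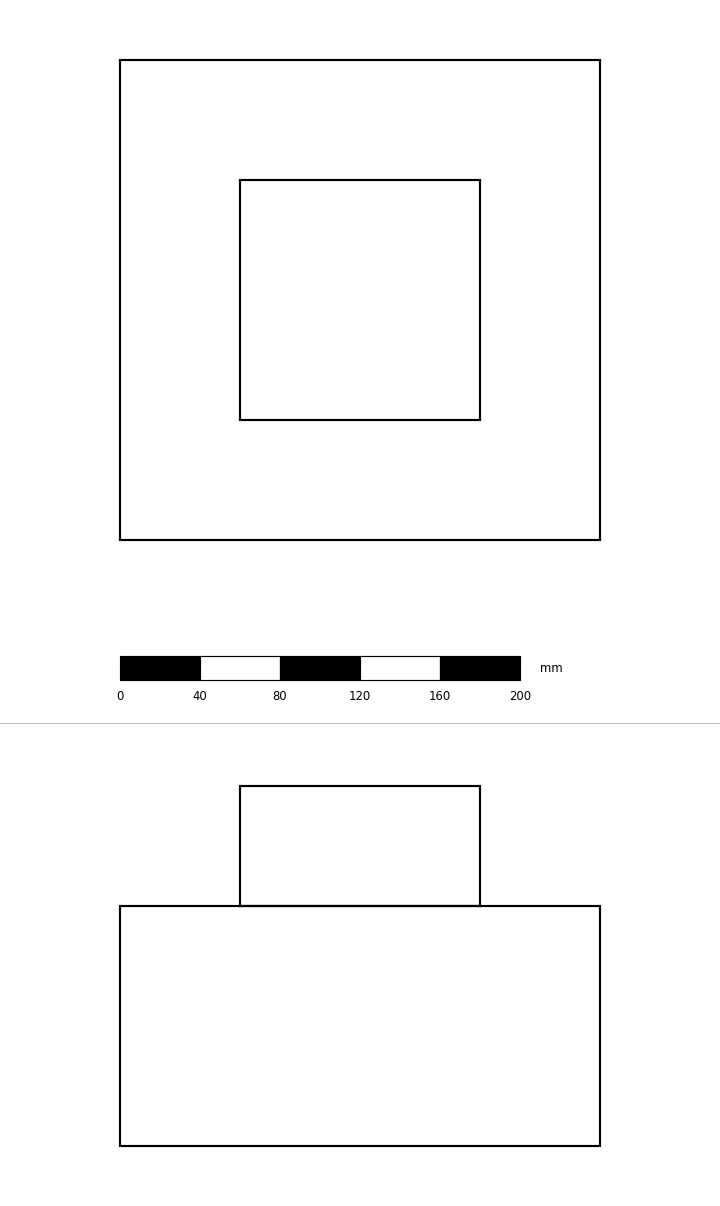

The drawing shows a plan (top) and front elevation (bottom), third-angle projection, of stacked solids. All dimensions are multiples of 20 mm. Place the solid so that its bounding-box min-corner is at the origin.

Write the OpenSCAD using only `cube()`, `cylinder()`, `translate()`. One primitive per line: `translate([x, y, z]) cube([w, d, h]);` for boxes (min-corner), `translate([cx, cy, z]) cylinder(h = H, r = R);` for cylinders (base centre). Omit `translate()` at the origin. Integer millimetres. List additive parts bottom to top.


cube([240, 240, 120]);
translate([60, 60, 120]) cube([120, 120, 60]);


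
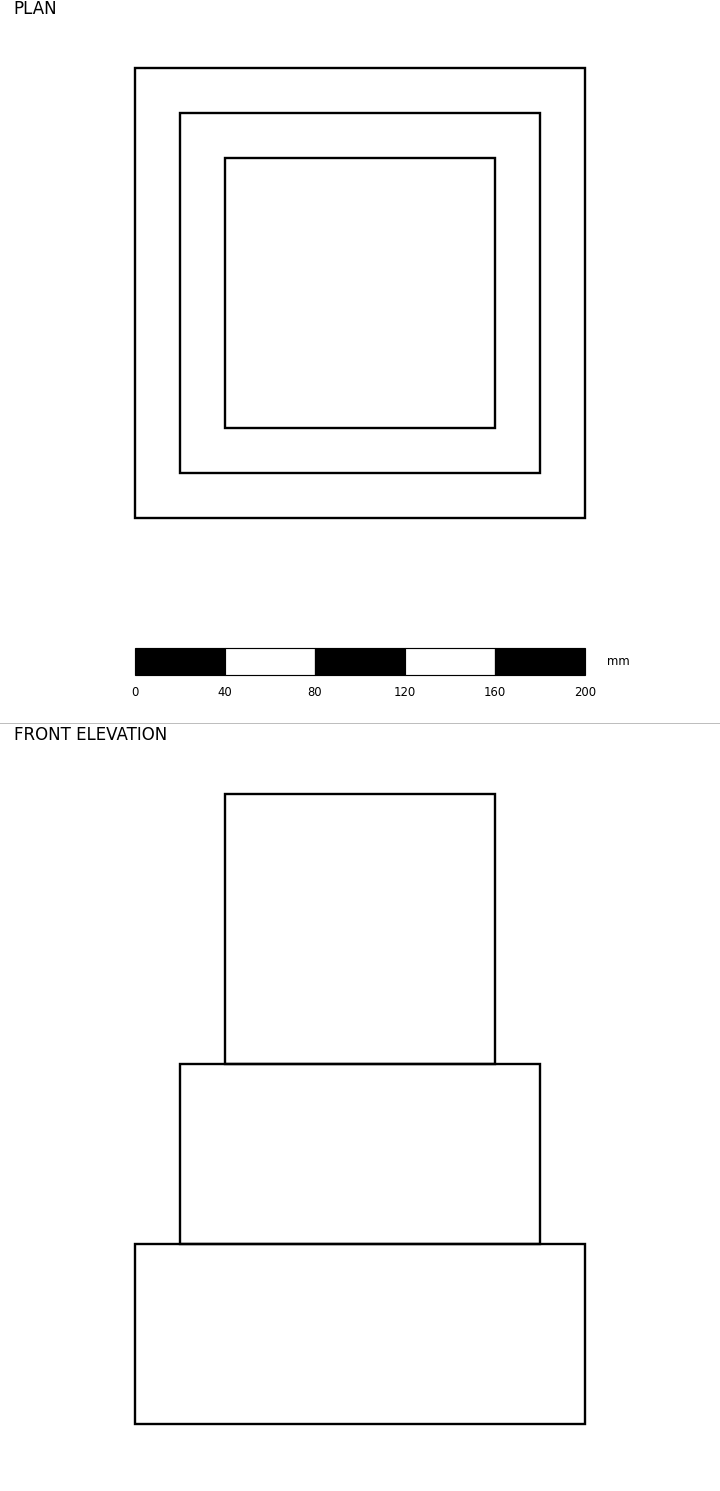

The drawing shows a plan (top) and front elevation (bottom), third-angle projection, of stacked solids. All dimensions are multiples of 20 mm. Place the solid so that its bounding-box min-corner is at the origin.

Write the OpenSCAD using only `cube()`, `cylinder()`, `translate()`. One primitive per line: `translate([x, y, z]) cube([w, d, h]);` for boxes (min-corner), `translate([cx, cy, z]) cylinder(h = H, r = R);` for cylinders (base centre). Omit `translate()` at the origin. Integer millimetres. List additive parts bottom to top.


cube([200, 200, 80]);
translate([20, 20, 80]) cube([160, 160, 80]);
translate([40, 40, 160]) cube([120, 120, 120]);


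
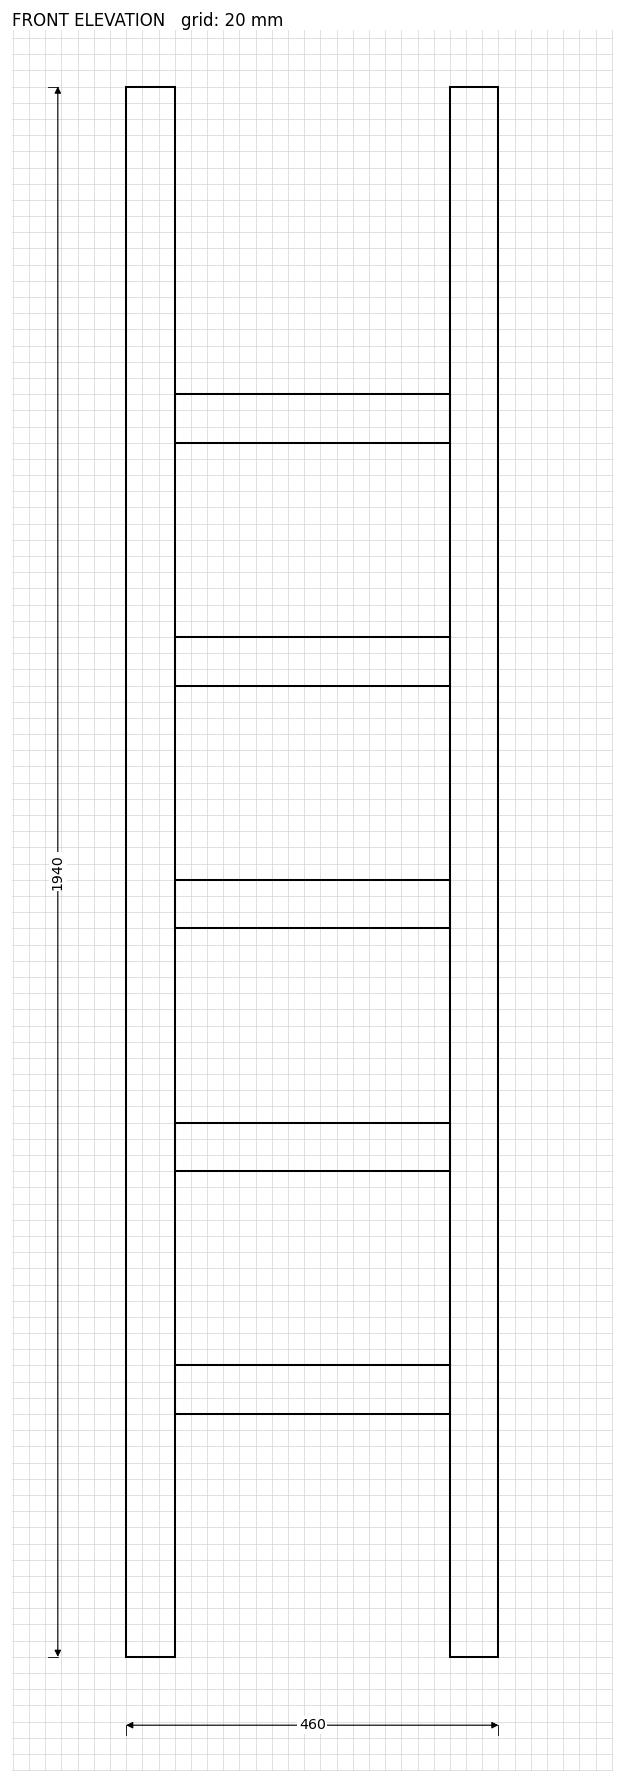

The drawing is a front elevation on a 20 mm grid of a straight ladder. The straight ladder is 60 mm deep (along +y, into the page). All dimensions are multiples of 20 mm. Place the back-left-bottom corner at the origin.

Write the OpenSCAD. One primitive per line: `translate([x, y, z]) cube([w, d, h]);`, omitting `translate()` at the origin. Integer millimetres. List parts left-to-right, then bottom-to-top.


cube([60, 60, 1940]);
translate([60, 0, 300]) cube([340, 60, 60]);
translate([60, 0, 600]) cube([340, 60, 60]);
translate([60, 0, 900]) cube([340, 60, 60]);
translate([60, 0, 1200]) cube([340, 60, 60]);
translate([60, 0, 1500]) cube([340, 60, 60]);
translate([400, 0, 0]) cube([60, 60, 1940]);
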